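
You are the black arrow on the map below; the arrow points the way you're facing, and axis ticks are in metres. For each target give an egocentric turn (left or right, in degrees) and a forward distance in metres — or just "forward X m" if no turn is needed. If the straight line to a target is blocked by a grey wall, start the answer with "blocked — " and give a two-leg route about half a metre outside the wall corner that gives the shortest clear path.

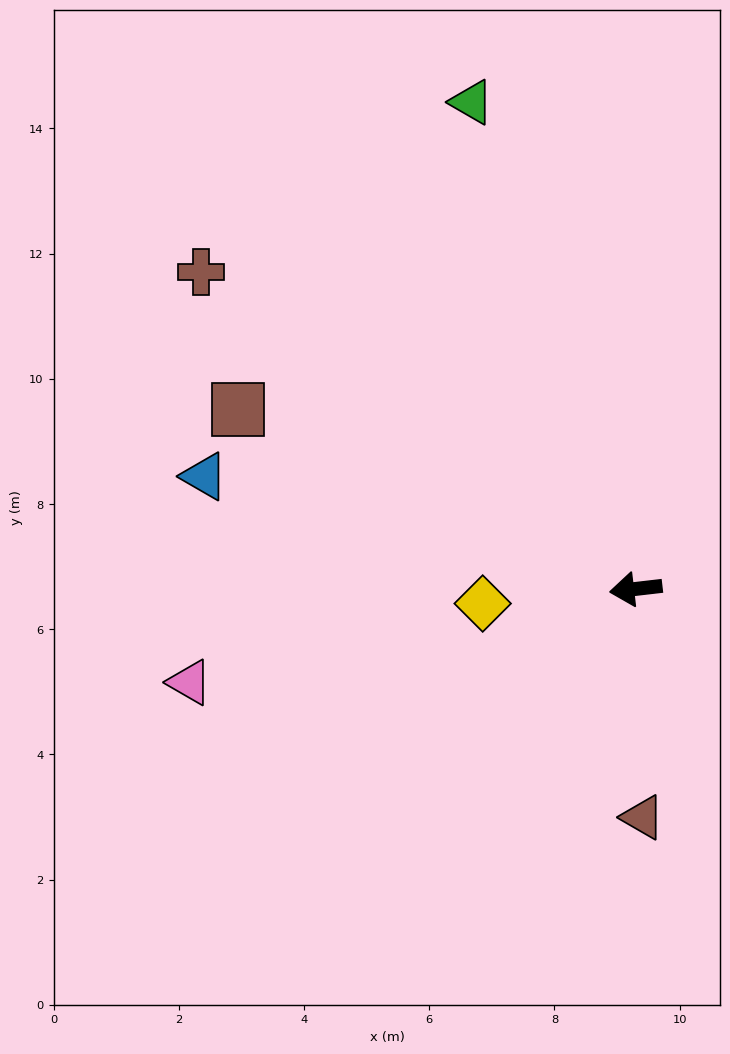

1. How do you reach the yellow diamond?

forward 2.5 m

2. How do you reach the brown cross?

turn right 43°, forward 8.6 m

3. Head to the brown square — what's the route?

turn right 31°, forward 7.0 m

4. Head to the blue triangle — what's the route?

turn right 21°, forward 7.1 m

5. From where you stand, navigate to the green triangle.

turn right 78°, forward 8.2 m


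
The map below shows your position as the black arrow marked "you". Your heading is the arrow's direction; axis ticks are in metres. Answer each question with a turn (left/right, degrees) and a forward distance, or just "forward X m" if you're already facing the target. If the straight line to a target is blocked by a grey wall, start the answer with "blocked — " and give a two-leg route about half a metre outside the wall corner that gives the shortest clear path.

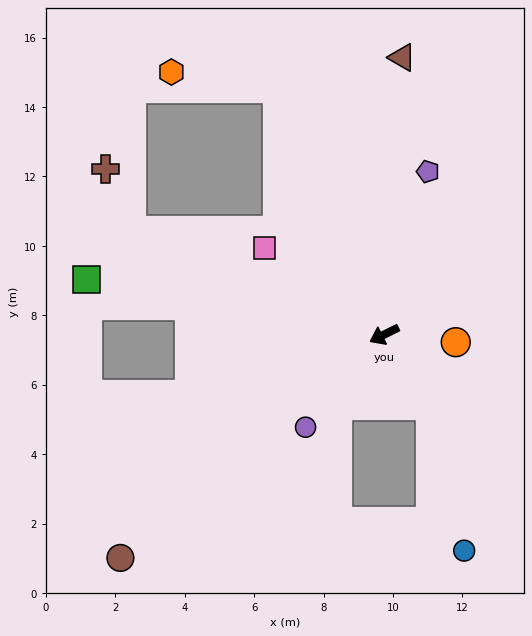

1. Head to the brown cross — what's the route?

blocked — turn right 49°, forward 7.9 m, then turn right 44°, forward 1.9 m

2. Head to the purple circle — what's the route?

turn left 23°, forward 3.5 m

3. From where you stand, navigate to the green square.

turn right 37°, forward 8.7 m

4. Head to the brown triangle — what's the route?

turn right 120°, forward 8.0 m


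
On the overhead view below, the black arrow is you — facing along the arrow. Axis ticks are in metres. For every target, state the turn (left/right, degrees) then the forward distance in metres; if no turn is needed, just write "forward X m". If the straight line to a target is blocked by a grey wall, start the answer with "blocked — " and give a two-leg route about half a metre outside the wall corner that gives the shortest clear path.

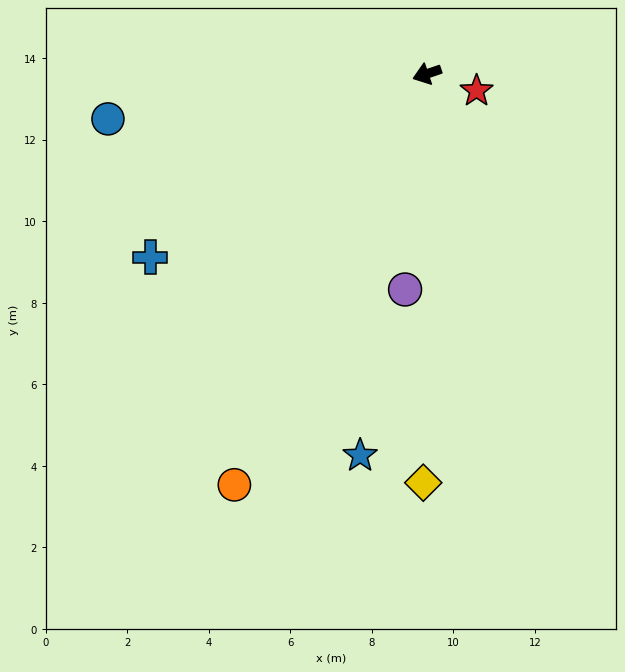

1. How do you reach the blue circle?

turn right 11°, forward 7.9 m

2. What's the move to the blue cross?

turn left 15°, forward 8.1 m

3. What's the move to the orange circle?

turn left 46°, forward 11.1 m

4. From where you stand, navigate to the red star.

turn left 142°, forward 1.3 m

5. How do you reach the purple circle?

turn left 65°, forward 5.3 m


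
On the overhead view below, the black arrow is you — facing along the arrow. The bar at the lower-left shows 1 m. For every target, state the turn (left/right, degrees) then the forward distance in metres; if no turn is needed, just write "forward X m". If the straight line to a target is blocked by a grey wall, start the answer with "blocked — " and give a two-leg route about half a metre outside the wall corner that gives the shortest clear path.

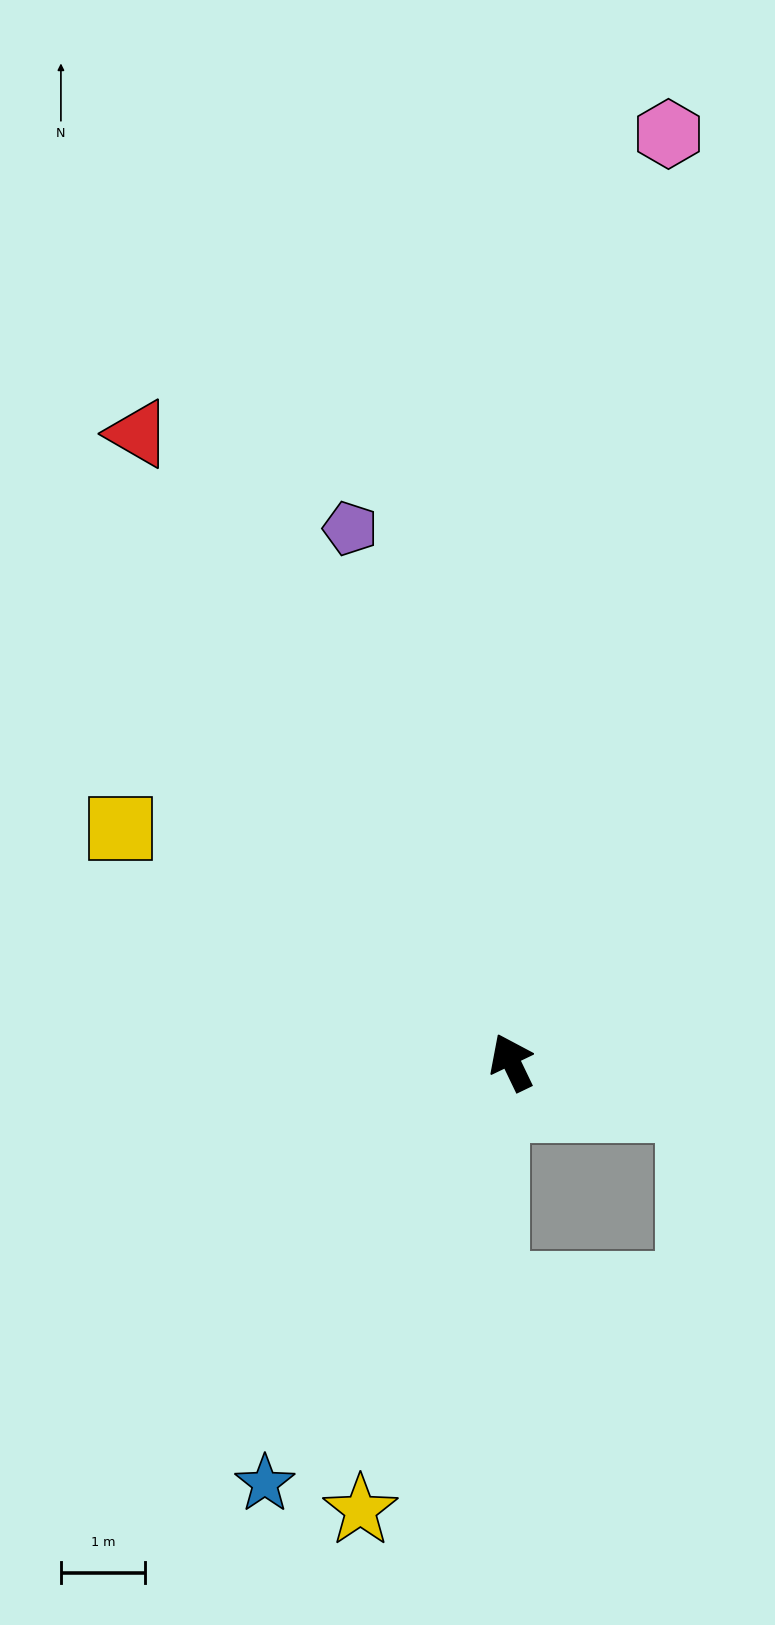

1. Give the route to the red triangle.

turn left 5°, forward 8.7 m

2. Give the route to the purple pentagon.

turn right 9°, forward 6.6 m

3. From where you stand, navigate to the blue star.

turn left 124°, forward 5.8 m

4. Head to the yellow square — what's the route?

turn left 33°, forward 5.4 m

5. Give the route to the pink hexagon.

turn right 35°, forward 11.1 m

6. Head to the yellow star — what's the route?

turn left 136°, forward 5.6 m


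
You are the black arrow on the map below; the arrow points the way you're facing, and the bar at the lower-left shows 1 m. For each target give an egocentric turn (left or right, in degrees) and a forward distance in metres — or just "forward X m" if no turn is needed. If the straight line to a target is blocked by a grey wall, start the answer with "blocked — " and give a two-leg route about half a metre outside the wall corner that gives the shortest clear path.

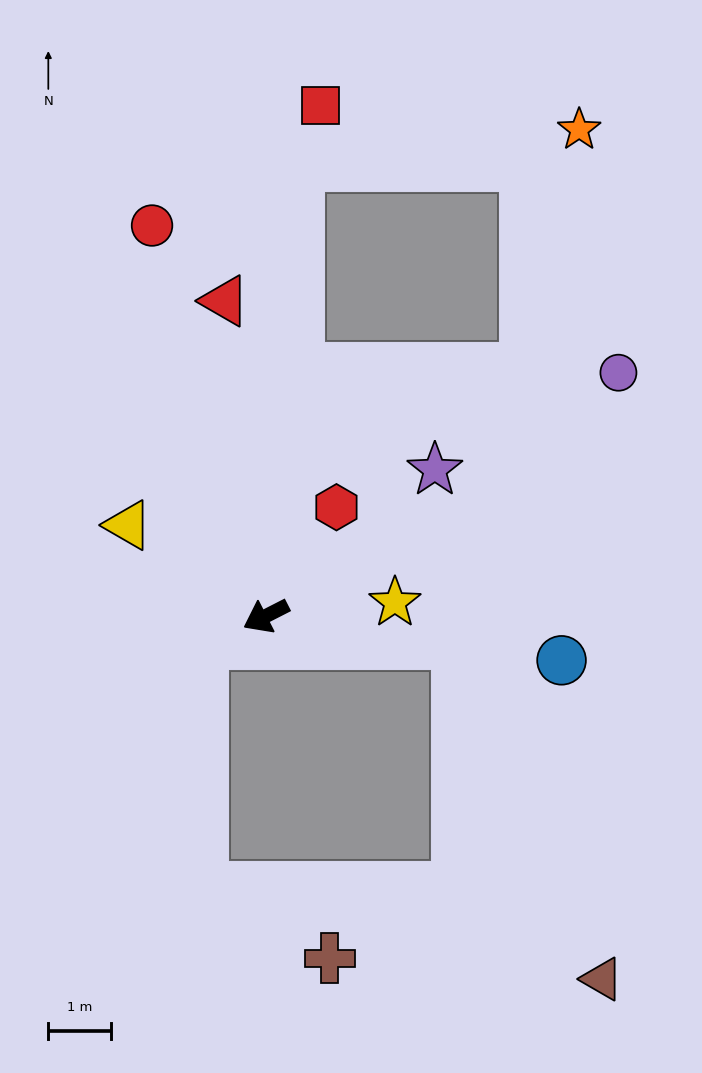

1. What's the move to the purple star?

turn right 166°, forward 3.5 m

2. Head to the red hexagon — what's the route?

turn right 150°, forward 2.1 m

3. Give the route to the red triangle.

turn right 110°, forward 5.0 m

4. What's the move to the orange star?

blocked — turn right 121°, forward 7.2 m, then turn right 79°, forward 4.5 m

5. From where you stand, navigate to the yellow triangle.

turn right 60°, forward 2.6 m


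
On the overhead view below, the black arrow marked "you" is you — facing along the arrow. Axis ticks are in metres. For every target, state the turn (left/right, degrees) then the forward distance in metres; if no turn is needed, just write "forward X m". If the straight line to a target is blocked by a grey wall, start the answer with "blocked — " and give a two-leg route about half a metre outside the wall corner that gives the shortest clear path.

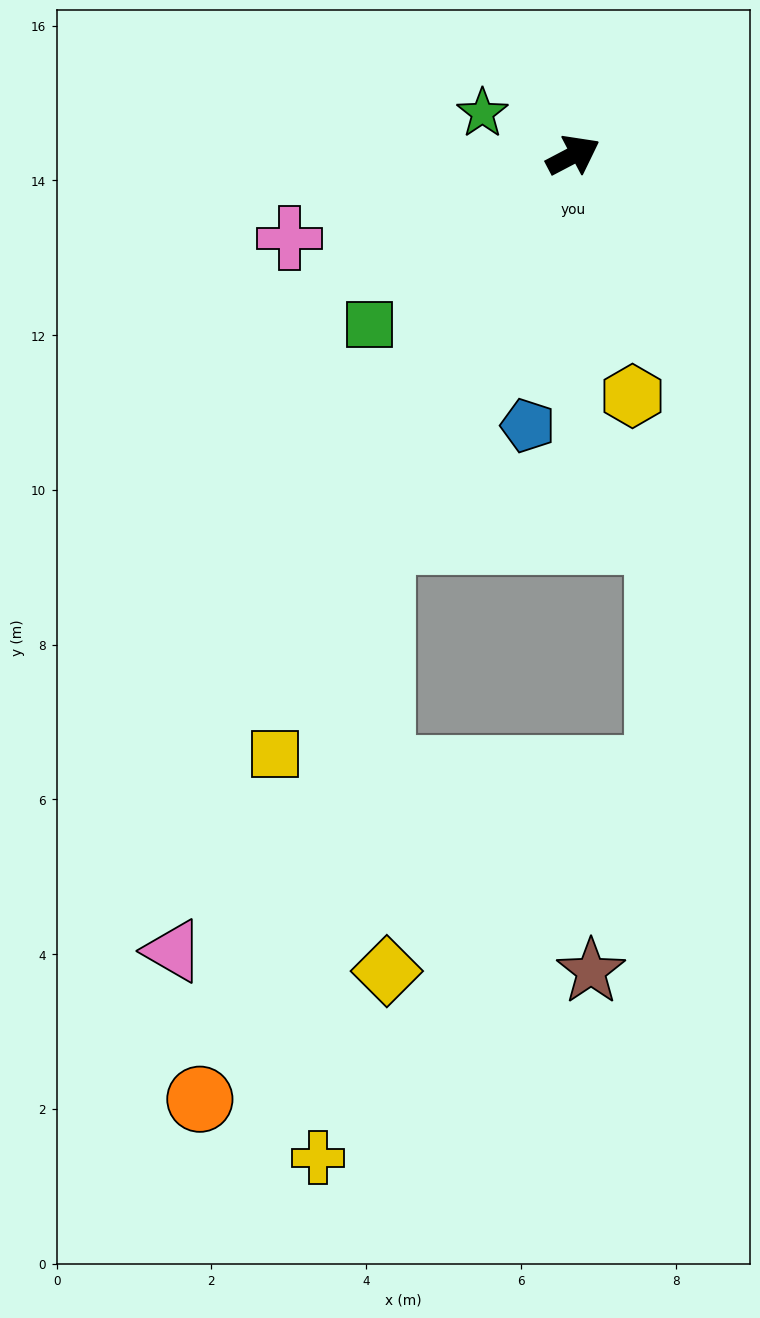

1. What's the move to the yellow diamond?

blocked — turn right 144°, forward 5.6 m, then turn left 27°, forward 5.6 m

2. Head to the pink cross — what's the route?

turn left 169°, forward 3.8 m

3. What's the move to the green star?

turn left 128°, forward 1.3 m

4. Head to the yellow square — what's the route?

turn right 144°, forward 8.7 m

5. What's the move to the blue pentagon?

turn right 127°, forward 3.5 m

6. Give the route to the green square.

turn right 168°, forward 3.4 m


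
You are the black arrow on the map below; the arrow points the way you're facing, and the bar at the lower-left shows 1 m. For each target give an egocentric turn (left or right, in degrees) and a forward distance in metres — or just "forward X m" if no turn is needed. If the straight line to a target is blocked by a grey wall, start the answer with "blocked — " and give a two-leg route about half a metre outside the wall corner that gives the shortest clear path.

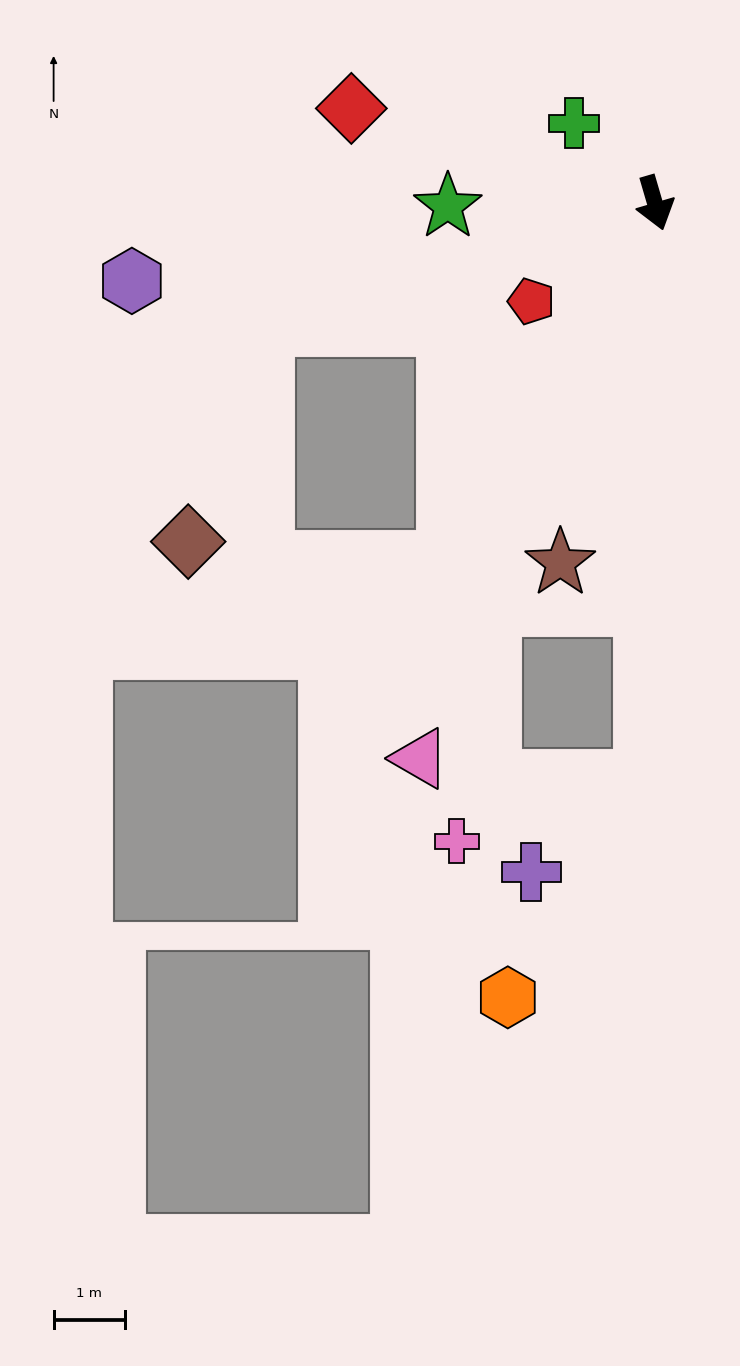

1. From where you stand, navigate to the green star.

turn right 105°, forward 2.9 m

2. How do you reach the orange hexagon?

blocked — turn right 17°, forward 8.1 m, then turn right 31°, forward 3.6 m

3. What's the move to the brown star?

turn right 31°, forward 5.2 m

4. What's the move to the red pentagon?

turn right 68°, forward 2.2 m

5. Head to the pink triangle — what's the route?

turn right 39°, forward 8.4 m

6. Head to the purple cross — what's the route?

blocked — turn right 17°, forward 8.1 m, then turn right 50°, forward 2.0 m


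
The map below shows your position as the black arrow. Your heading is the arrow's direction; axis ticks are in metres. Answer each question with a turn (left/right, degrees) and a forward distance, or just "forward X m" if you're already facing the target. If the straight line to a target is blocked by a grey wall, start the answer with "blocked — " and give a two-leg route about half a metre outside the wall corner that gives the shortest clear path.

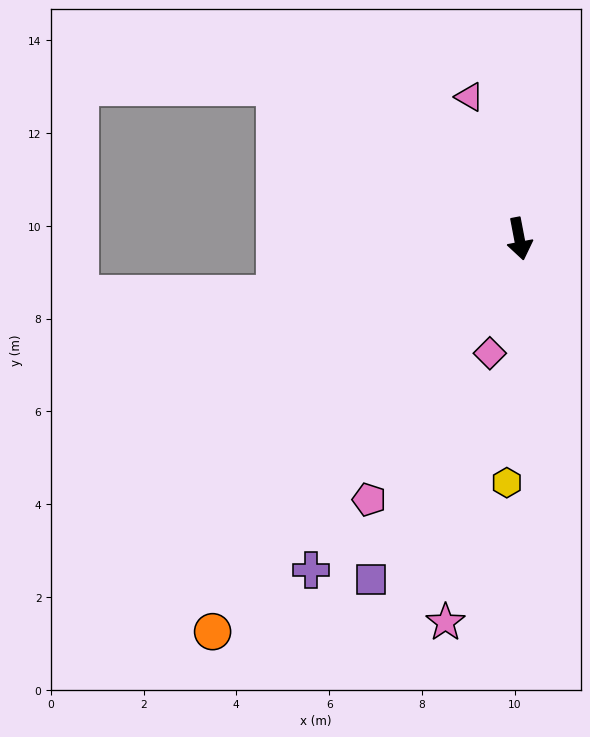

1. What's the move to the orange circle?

turn right 49°, forward 10.7 m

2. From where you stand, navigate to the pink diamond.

turn right 25°, forward 2.5 m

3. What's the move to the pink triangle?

turn right 171°, forward 3.2 m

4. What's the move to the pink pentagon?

turn right 41°, forward 6.5 m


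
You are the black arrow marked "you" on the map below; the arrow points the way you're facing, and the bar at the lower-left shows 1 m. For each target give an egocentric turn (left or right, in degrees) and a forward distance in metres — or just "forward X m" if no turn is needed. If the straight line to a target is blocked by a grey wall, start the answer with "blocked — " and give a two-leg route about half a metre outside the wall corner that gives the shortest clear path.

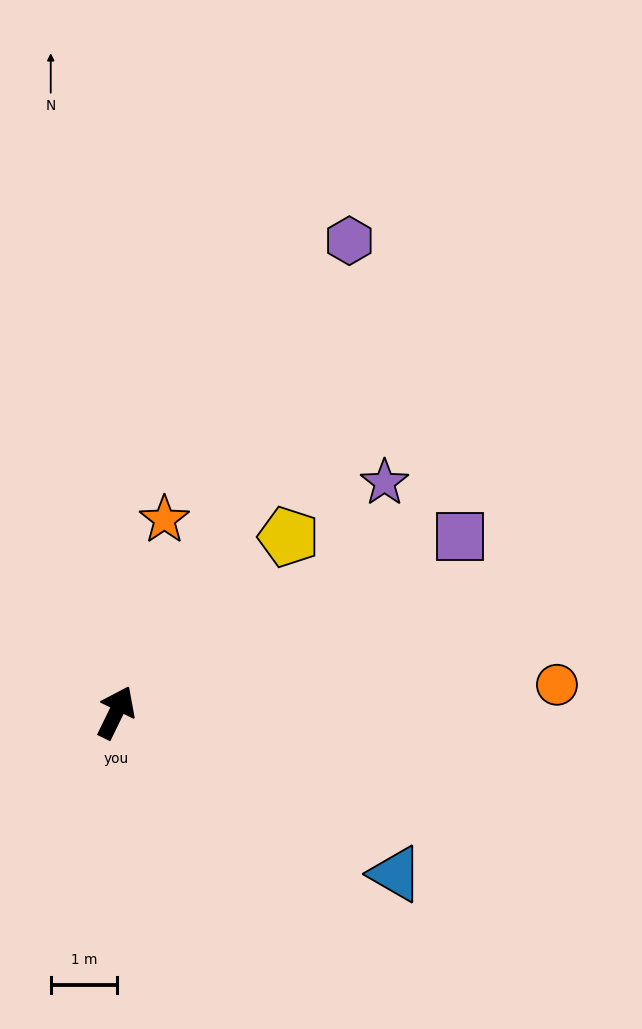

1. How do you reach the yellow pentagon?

turn right 19°, forward 3.7 m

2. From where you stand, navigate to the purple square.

turn right 37°, forward 5.8 m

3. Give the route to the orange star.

turn left 12°, forward 3.0 m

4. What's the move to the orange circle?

turn right 60°, forward 6.7 m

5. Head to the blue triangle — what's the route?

turn right 94°, forward 4.9 m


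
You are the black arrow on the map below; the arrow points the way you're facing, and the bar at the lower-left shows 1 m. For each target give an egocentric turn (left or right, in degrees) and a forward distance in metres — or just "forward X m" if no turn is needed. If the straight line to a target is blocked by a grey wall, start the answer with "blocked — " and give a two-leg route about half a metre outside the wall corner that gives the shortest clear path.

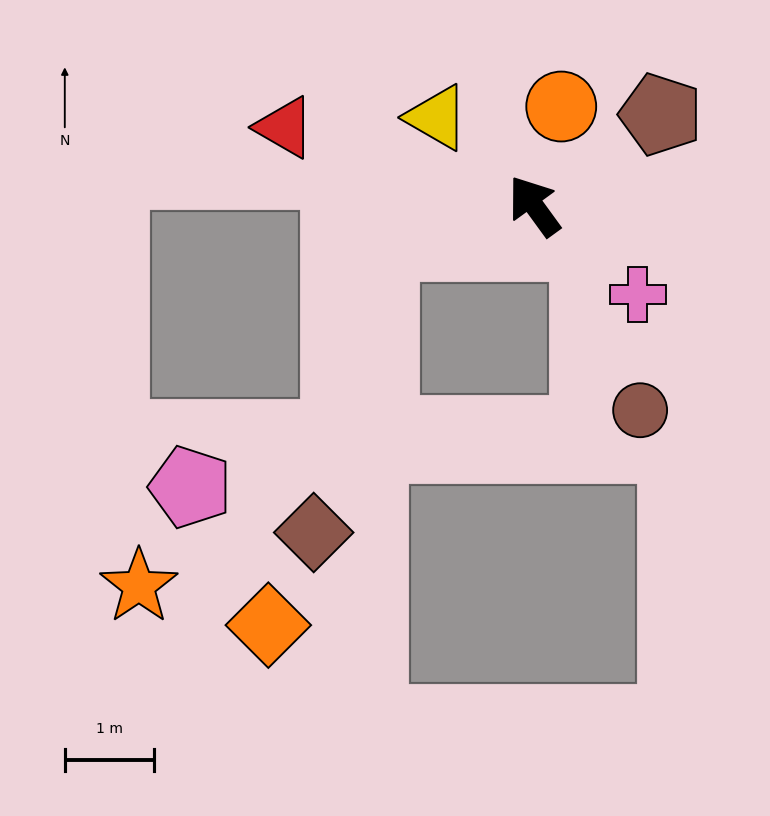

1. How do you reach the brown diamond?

blocked — turn left 68°, forward 1.8 m, then turn left 63°, forward 3.3 m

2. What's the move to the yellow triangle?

turn left 12°, forward 1.5 m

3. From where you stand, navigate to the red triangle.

turn left 37°, forward 2.9 m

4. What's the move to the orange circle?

turn right 51°, forward 1.2 m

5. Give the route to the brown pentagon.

turn right 90°, forward 1.7 m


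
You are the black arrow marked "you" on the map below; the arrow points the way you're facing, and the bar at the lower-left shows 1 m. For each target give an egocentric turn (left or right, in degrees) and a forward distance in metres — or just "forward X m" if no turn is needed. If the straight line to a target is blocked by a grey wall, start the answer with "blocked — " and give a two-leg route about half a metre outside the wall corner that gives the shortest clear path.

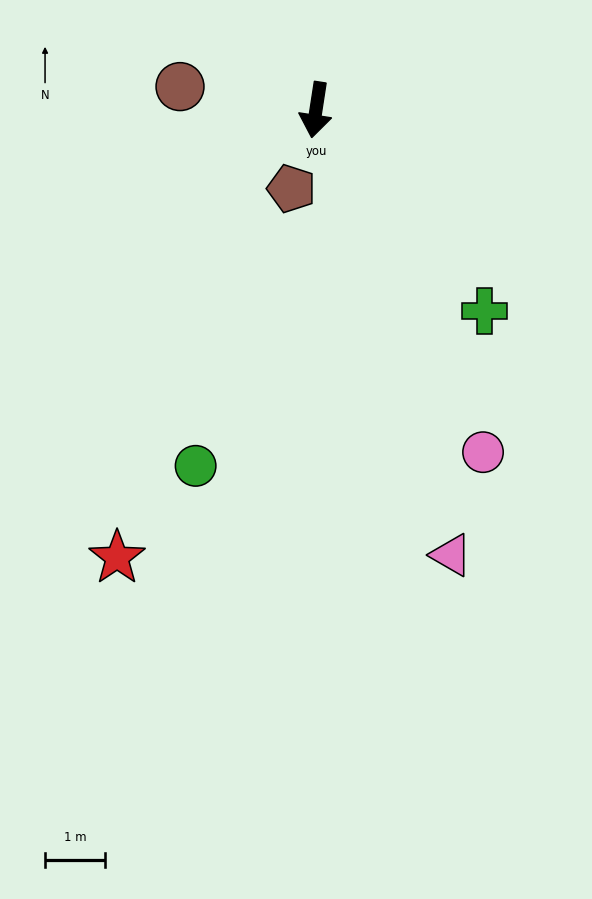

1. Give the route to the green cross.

turn left 49°, forward 4.4 m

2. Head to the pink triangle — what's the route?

turn left 26°, forward 7.8 m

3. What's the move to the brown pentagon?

turn right 9°, forward 1.4 m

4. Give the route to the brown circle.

turn right 91°, forward 2.3 m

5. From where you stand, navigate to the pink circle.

turn left 35°, forward 6.4 m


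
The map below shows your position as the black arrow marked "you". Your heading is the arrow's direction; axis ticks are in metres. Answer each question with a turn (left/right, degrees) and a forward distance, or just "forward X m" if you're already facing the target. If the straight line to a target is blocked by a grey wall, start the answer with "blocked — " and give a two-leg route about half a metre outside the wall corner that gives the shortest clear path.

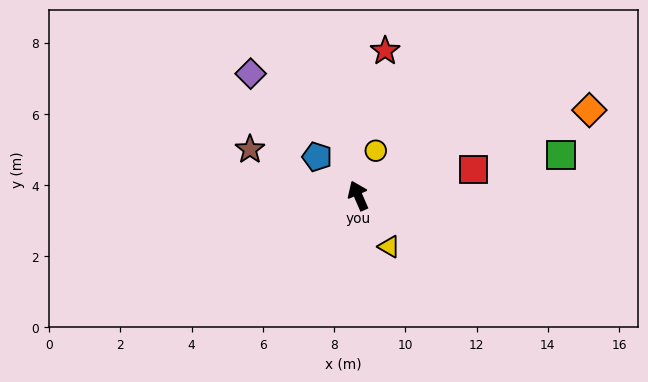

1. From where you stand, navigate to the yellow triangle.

turn right 172°, forward 1.7 m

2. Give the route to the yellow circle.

turn right 45°, forward 1.4 m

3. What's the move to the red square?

turn right 101°, forward 3.3 m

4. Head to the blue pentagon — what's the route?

turn left 23°, forward 1.6 m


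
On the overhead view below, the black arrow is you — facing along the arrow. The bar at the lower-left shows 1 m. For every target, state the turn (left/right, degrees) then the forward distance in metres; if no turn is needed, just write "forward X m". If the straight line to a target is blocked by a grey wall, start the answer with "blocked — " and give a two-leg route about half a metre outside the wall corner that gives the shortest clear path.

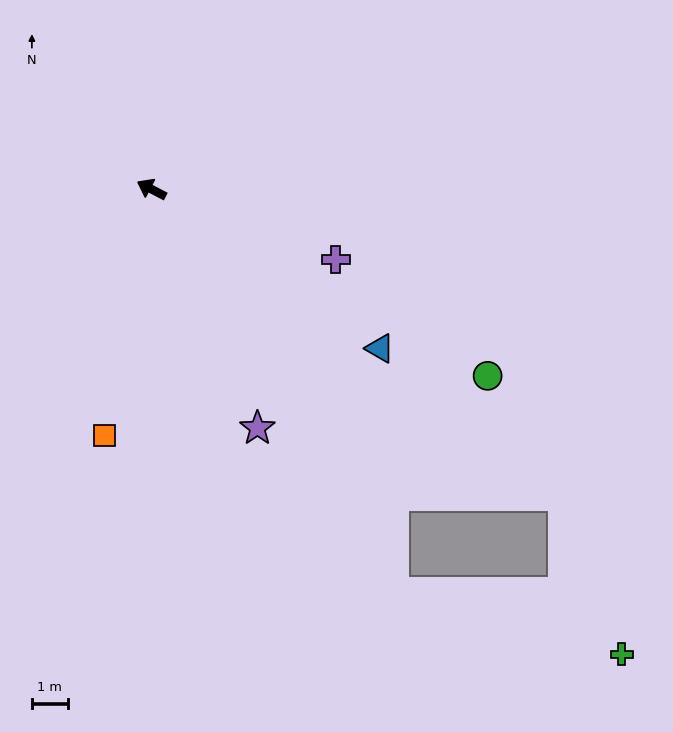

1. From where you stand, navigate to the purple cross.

turn right 173°, forward 5.5 m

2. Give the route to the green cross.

blocked — turn left 149°, forward 13.1 m, then turn left 43°, forward 6.6 m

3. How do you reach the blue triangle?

turn left 173°, forward 7.8 m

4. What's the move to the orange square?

turn left 107°, forward 7.0 m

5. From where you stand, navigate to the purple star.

turn left 141°, forward 7.3 m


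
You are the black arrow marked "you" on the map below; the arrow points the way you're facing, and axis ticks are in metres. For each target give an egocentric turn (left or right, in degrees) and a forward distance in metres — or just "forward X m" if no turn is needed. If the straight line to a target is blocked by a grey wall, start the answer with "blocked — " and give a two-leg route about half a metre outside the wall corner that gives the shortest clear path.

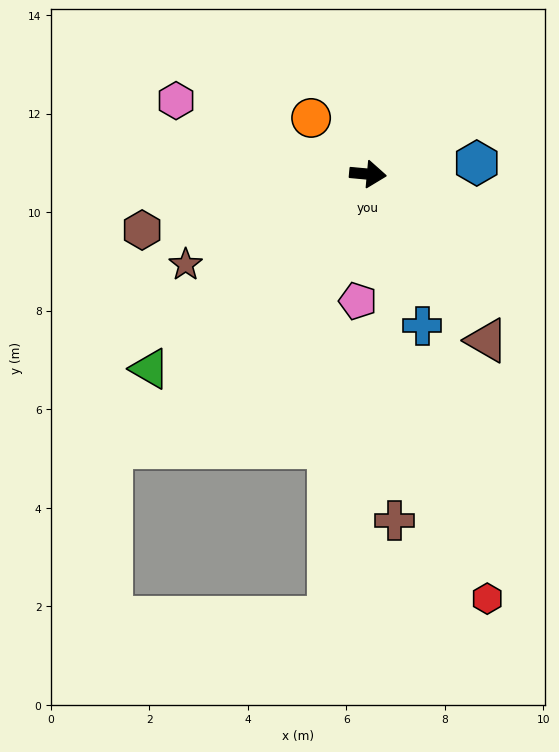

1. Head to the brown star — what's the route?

turn right 148°, forward 4.1 m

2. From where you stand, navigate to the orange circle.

turn left 141°, forward 1.6 m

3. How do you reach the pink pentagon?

turn right 89°, forward 2.6 m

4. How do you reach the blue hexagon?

turn left 11°, forward 2.2 m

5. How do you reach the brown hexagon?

turn right 161°, forward 4.7 m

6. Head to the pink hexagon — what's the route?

turn left 164°, forward 4.2 m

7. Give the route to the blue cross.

turn right 65°, forward 3.3 m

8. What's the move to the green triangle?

turn right 133°, forward 5.9 m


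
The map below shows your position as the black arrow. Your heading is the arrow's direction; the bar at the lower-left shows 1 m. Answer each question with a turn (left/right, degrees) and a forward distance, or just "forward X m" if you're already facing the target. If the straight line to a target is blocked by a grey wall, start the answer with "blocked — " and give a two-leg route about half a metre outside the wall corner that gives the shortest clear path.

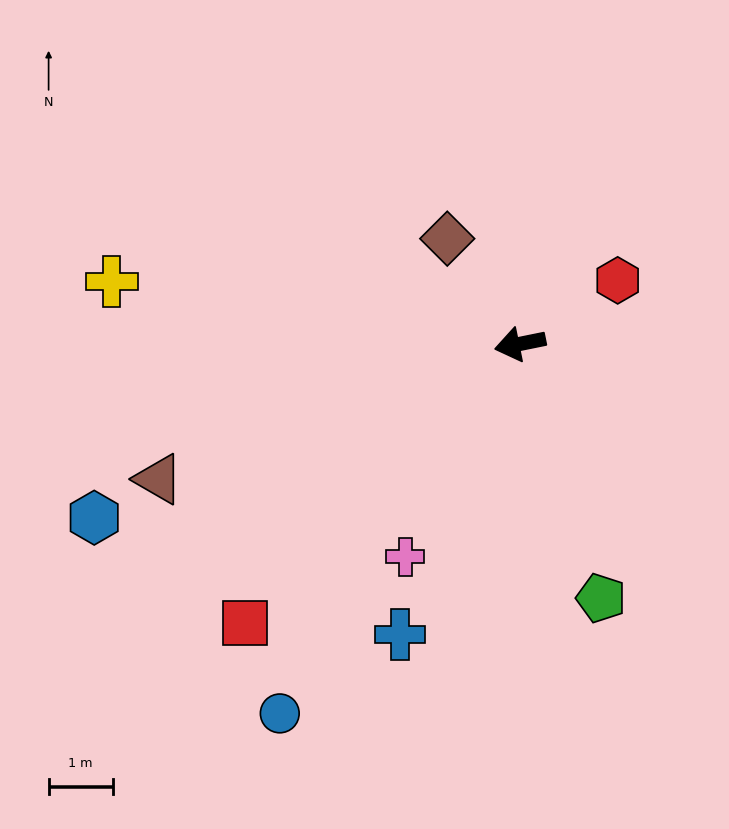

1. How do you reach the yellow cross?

turn right 20°, forward 6.4 m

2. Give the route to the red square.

turn left 34°, forward 6.1 m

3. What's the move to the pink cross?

turn left 50°, forward 3.8 m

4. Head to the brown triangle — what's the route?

turn left 9°, forward 6.0 m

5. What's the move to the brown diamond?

turn right 67°, forward 2.0 m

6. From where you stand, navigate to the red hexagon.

turn right 158°, forward 1.8 m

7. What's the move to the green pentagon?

turn left 96°, forward 4.2 m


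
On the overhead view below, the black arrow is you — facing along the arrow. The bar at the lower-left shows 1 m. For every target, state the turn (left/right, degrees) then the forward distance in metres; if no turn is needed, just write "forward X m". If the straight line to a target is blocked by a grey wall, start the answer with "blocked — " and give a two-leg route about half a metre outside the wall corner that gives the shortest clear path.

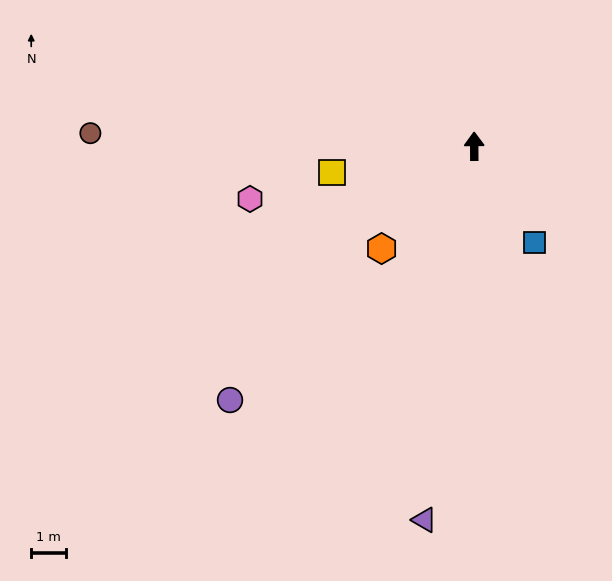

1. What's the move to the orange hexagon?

turn left 137°, forward 4.0 m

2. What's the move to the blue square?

turn right 148°, forward 3.3 m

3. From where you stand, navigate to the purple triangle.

turn left 172°, forward 10.8 m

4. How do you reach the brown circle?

turn left 88°, forward 11.0 m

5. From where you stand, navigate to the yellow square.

turn left 100°, forward 4.1 m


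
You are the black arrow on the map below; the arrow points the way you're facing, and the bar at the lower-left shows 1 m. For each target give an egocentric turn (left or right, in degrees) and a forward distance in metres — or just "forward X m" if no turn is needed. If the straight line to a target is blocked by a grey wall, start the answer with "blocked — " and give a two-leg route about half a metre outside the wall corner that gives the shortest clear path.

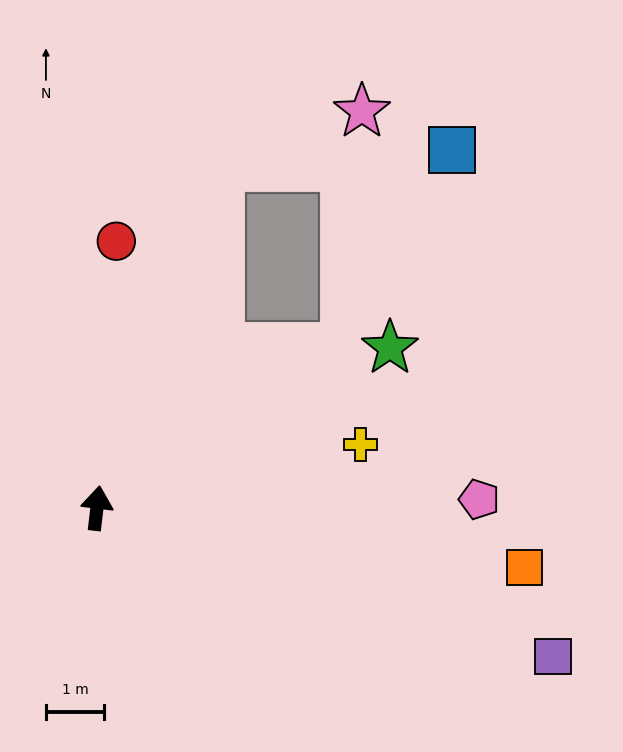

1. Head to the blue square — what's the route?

blocked — turn right 50°, forward 5.1 m, then turn left 28°, forward 3.9 m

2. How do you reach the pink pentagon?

turn right 82°, forward 6.6 m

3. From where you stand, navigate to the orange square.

turn right 91°, forward 7.4 m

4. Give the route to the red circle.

turn left 3°, forward 4.6 m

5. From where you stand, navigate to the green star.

turn right 55°, forward 5.8 m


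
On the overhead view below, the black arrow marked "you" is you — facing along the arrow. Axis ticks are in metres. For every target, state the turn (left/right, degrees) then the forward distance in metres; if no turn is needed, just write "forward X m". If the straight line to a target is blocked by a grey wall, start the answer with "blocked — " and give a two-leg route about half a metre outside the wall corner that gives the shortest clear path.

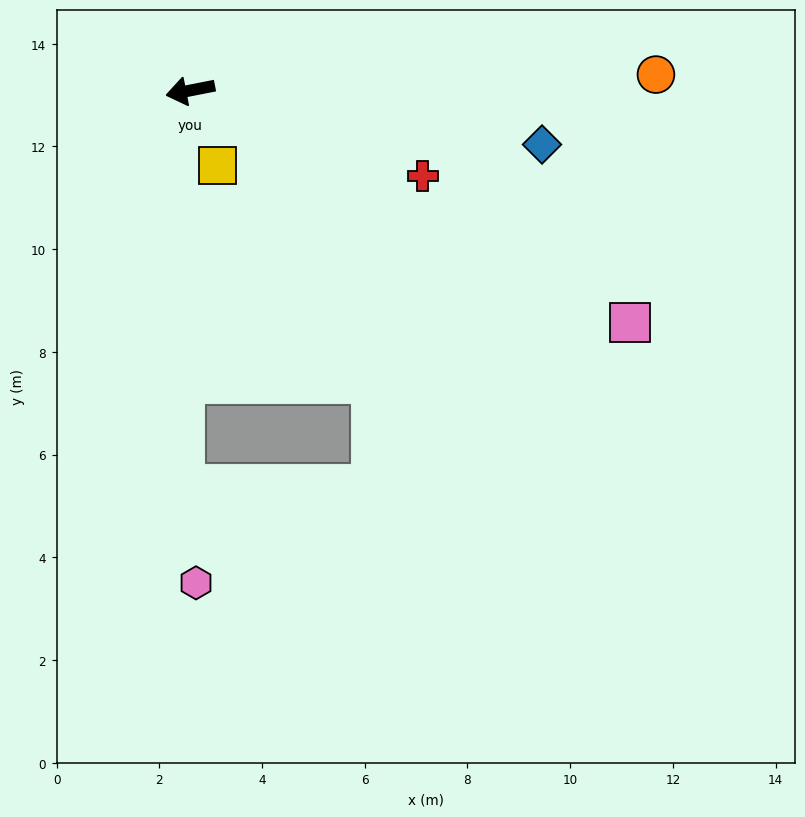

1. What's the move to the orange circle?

turn left 171°, forward 9.1 m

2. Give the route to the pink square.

turn left 141°, forward 9.7 m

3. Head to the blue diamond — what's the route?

turn left 160°, forward 6.9 m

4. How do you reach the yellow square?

turn left 99°, forward 1.6 m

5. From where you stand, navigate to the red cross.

turn left 149°, forward 4.8 m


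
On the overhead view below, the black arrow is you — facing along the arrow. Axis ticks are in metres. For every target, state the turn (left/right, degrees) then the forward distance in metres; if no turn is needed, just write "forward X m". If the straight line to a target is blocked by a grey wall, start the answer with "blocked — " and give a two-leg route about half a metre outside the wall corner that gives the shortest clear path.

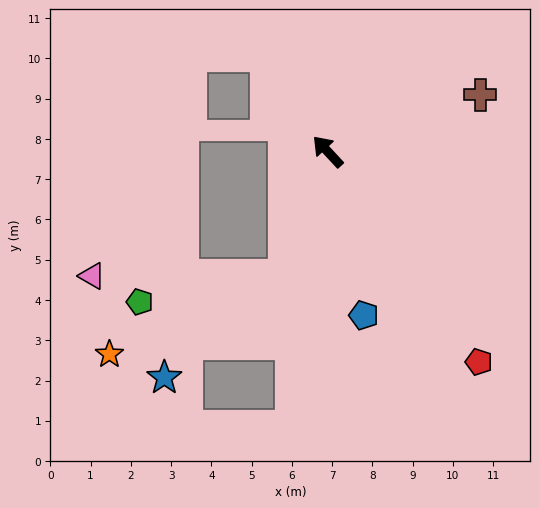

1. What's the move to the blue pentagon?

turn left 150°, forward 4.2 m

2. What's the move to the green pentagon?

blocked — turn left 118°, forward 3.3 m, then turn right 61°, forward 3.7 m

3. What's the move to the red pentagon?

turn left 173°, forward 6.4 m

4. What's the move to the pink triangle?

blocked — turn left 118°, forward 3.3 m, then turn right 71°, forward 4.8 m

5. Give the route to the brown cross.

turn right 113°, forward 4.0 m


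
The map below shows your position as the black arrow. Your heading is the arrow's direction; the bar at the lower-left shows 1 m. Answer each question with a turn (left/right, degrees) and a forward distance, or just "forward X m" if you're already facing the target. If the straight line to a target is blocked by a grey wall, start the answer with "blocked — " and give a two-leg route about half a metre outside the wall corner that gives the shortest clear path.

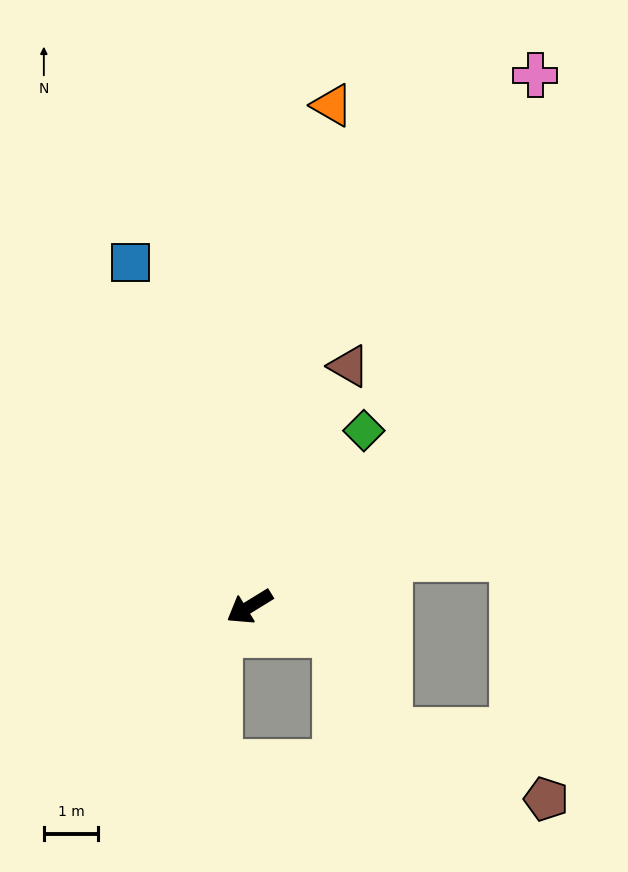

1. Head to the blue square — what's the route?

turn right 103°, forward 6.7 m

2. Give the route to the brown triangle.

turn right 144°, forward 4.8 m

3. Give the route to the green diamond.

turn right 155°, forward 3.8 m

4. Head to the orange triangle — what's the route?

turn right 131°, forward 9.3 m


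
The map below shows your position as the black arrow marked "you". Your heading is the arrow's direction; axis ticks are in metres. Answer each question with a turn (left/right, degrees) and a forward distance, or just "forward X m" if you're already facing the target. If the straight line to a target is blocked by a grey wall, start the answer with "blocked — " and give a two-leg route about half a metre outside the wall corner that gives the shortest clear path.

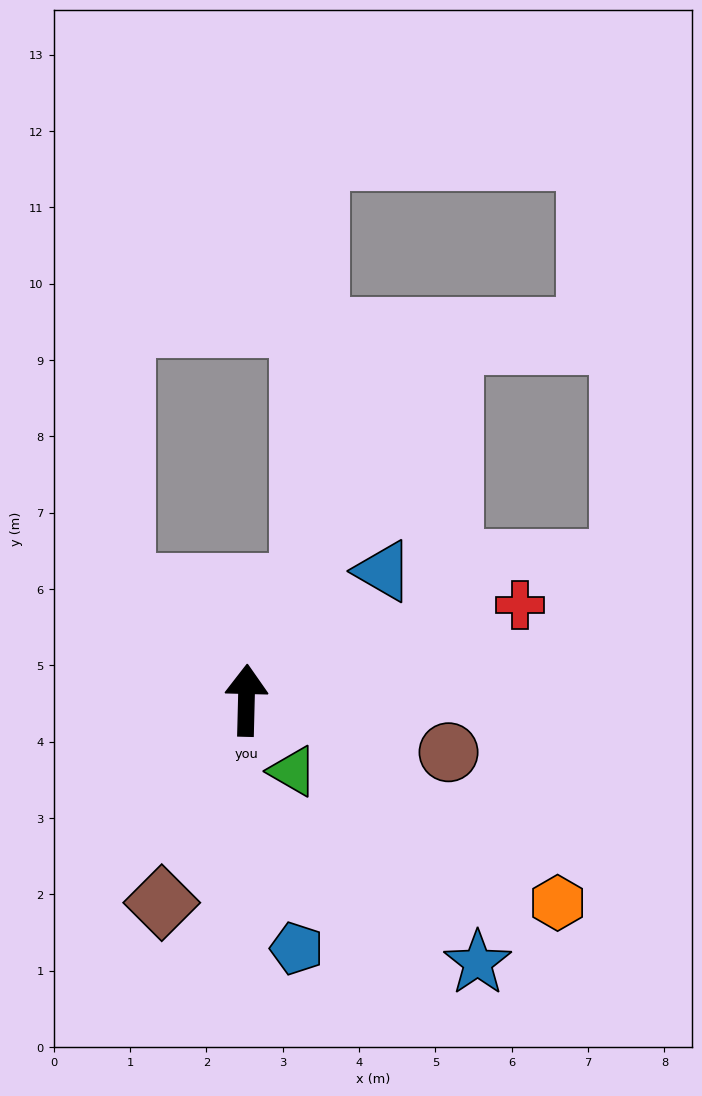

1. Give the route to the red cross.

turn right 69°, forward 3.8 m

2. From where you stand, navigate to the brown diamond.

turn left 159°, forward 2.9 m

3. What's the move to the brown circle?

turn right 103°, forward 2.7 m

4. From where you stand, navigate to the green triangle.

turn right 145°, forward 1.1 m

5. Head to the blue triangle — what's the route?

turn right 45°, forward 2.5 m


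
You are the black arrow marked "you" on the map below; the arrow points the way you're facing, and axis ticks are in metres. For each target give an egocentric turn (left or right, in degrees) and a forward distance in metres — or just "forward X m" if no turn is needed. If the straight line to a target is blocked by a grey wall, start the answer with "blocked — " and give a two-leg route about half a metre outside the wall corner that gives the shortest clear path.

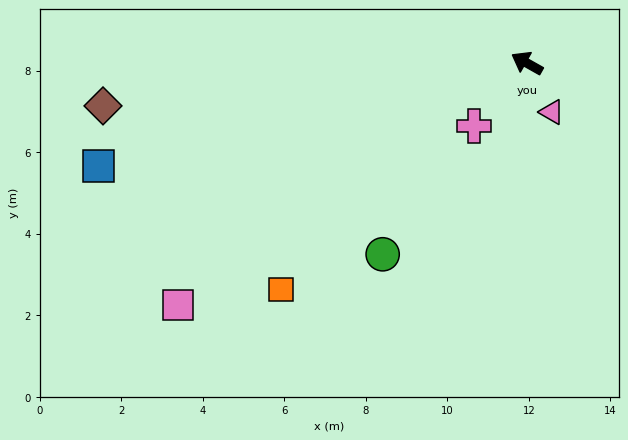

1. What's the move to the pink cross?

turn left 79°, forward 2.0 m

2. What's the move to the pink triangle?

turn left 146°, forward 1.3 m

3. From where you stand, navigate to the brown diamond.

turn left 35°, forward 10.4 m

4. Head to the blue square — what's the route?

turn left 43°, forward 10.8 m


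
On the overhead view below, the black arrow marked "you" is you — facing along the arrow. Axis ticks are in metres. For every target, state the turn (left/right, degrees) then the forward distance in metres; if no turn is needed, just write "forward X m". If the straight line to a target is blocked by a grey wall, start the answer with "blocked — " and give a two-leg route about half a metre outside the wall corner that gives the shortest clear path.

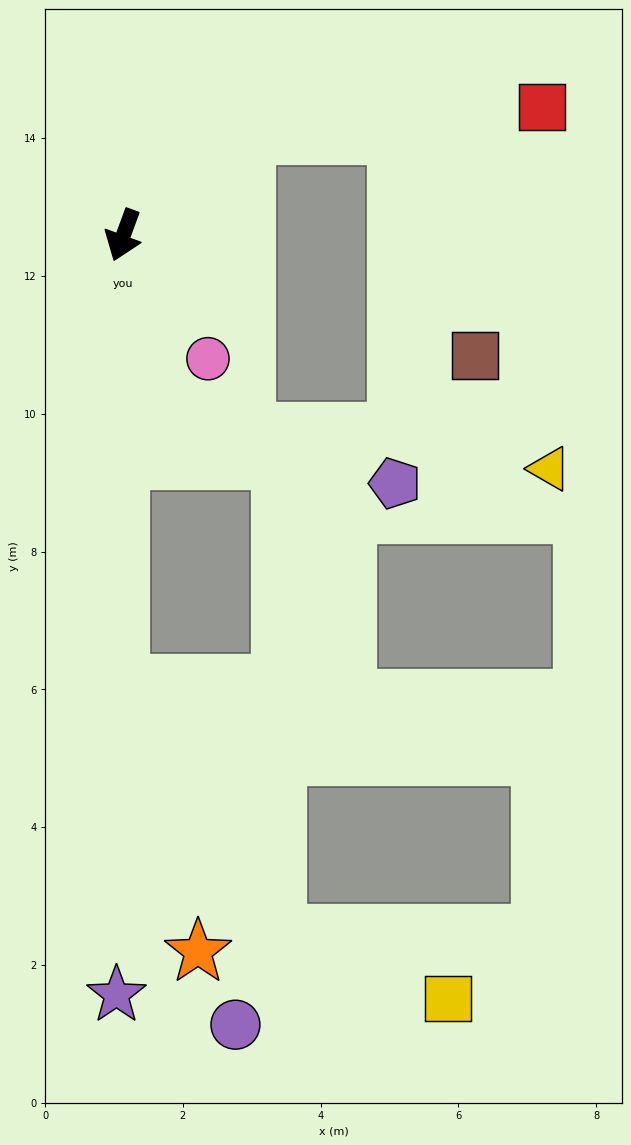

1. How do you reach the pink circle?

turn left 55°, forward 2.2 m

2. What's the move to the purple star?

turn left 20°, forward 11.0 m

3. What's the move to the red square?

blocked — turn left 149°, forward 2.3 m, then turn right 33°, forward 4.3 m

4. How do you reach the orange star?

blocked — turn left 20°, forward 6.5 m, then turn left 17°, forward 4.0 m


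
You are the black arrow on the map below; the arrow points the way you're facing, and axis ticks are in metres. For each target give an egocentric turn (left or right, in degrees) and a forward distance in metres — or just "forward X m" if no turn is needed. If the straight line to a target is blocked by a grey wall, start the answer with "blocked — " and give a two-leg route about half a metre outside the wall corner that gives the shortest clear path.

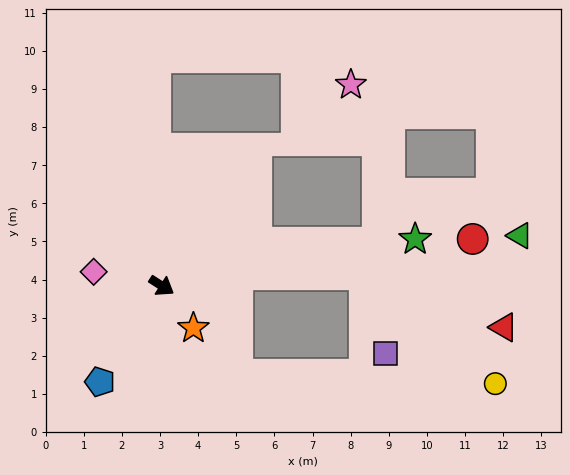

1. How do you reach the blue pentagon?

turn right 90°, forward 3.0 m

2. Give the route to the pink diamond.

turn right 159°, forward 1.8 m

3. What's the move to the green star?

turn left 43°, forward 6.8 m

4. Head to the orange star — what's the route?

turn right 21°, forward 1.4 m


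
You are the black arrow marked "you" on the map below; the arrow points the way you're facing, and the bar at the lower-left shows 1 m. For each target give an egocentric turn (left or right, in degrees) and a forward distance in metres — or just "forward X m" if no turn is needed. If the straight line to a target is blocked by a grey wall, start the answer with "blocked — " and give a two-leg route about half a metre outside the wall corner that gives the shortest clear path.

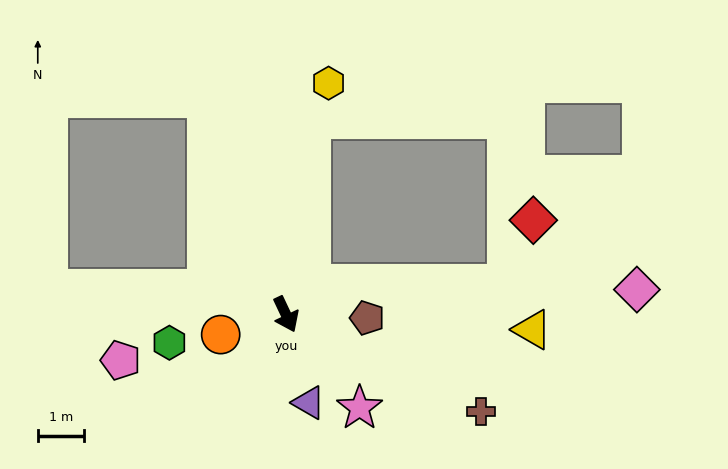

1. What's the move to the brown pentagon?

turn left 62°, forward 1.8 m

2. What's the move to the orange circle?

turn right 98°, forward 1.5 m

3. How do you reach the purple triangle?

turn right 11°, forward 2.0 m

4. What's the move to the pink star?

turn left 13°, forward 2.6 m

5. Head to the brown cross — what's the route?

turn left 38°, forward 4.7 m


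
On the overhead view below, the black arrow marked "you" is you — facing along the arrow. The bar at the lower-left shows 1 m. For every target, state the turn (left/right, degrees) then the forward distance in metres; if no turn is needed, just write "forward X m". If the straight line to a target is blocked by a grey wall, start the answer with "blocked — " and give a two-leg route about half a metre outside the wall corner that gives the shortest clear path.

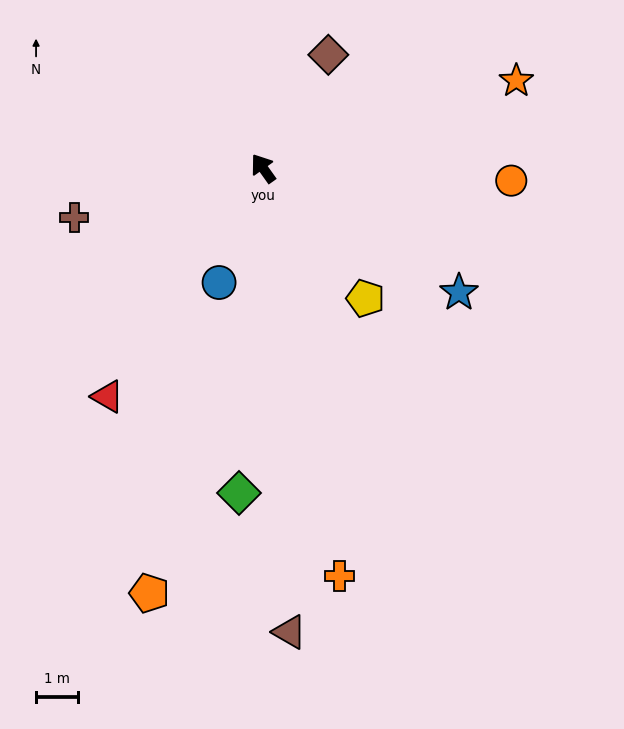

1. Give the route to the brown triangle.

turn left 148°, forward 11.0 m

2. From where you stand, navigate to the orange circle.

turn right 128°, forward 5.9 m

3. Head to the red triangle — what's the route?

turn left 110°, forward 6.6 m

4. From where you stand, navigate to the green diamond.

turn left 140°, forward 7.7 m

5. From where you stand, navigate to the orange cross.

turn left 155°, forward 9.9 m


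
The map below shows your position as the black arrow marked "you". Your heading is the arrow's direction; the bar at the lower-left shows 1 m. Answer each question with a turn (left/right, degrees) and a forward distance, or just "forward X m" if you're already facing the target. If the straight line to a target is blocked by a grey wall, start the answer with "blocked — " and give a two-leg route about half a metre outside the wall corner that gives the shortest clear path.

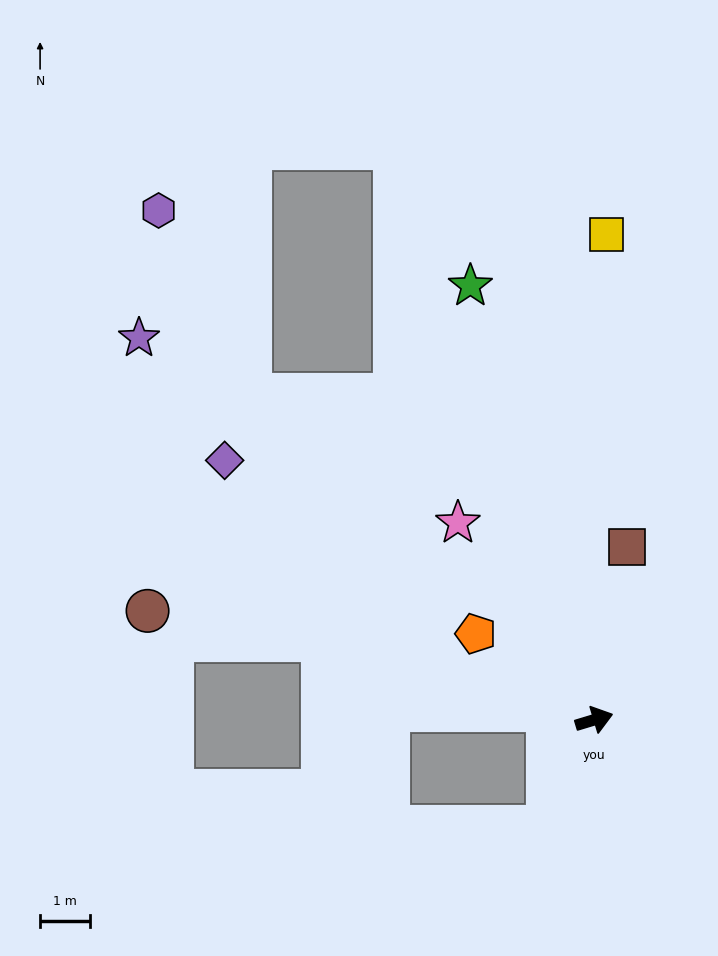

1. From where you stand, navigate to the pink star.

turn left 108°, forward 4.8 m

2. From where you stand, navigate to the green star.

turn left 89°, forward 9.0 m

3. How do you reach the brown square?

turn left 63°, forward 3.5 m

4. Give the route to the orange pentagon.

turn left 127°, forward 2.9 m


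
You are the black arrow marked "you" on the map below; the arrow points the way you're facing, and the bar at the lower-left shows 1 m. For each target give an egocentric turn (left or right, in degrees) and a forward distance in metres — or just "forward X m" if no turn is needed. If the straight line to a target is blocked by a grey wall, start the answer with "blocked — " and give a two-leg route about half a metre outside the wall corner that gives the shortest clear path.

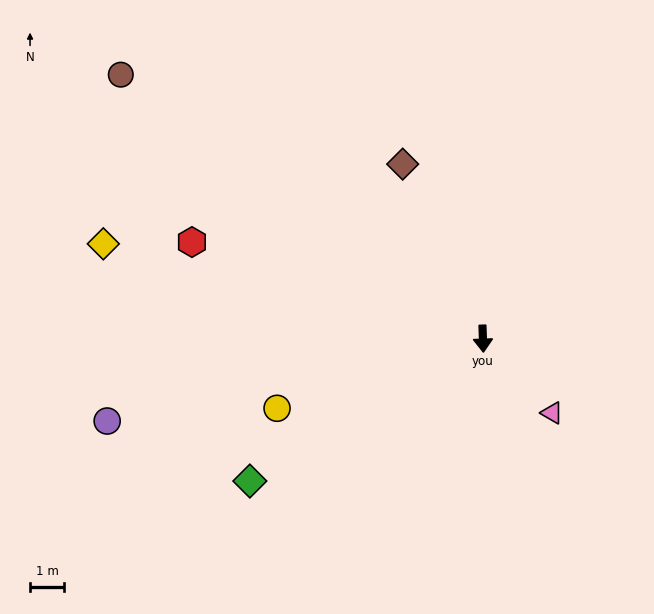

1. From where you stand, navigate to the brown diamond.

turn right 157°, forward 5.6 m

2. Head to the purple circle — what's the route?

turn right 80°, forward 11.2 m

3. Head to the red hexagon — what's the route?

turn right 110°, forward 8.9 m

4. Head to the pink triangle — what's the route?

turn left 41°, forward 3.0 m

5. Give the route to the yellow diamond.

turn right 106°, forward 11.4 m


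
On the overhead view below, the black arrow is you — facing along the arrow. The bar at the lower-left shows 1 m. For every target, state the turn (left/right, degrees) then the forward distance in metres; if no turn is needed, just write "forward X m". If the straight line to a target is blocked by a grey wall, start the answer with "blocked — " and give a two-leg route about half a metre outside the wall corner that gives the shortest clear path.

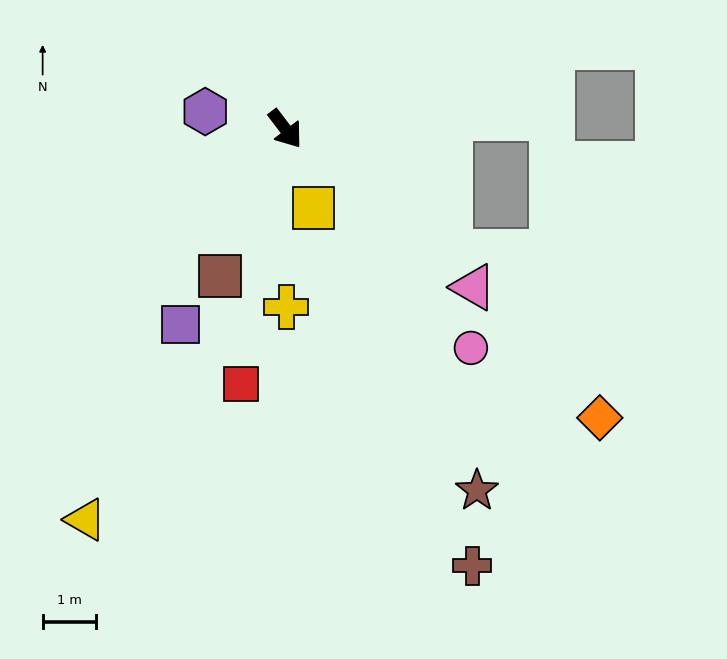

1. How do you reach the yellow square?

turn right 18°, forward 1.6 m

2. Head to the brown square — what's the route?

turn right 61°, forward 3.0 m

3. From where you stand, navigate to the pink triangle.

turn left 13°, forward 4.6 m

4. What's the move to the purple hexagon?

turn right 140°, forward 1.5 m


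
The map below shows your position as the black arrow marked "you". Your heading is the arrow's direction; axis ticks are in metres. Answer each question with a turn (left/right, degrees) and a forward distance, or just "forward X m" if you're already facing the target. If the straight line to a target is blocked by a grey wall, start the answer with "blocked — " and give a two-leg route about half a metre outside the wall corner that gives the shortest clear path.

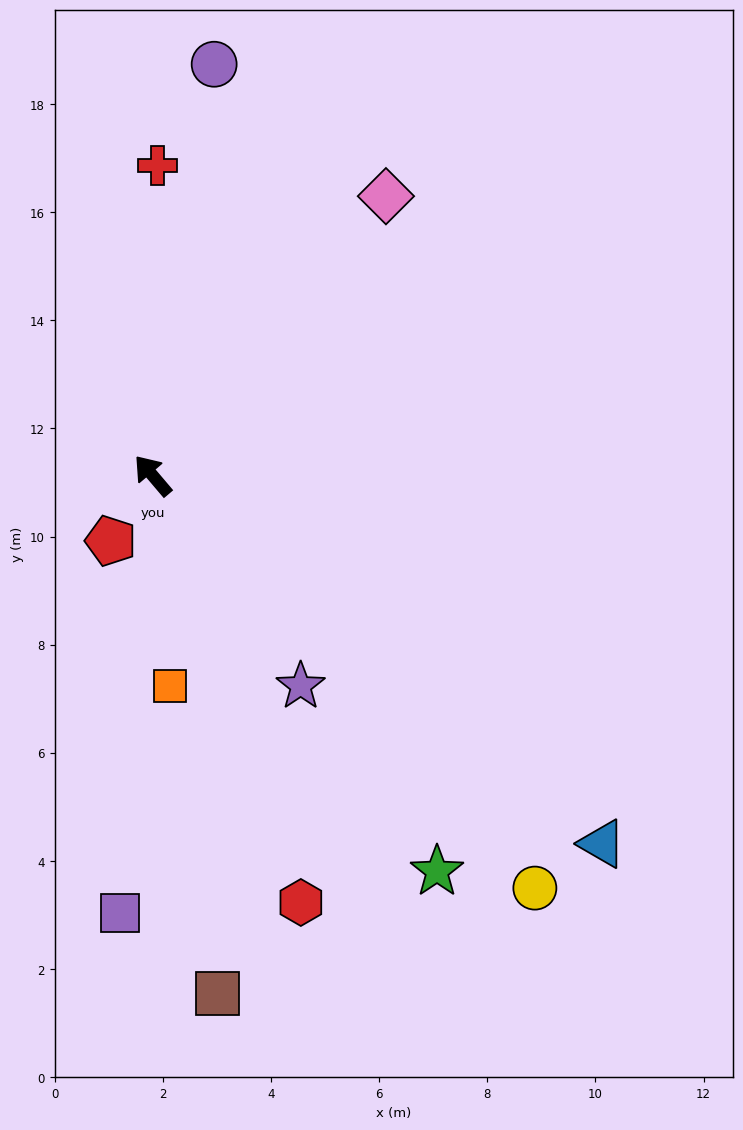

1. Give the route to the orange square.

turn left 144°, forward 3.9 m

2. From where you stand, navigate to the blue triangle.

turn right 170°, forward 10.7 m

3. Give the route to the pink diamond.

turn right 80°, forward 6.7 m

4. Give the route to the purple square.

turn left 135°, forward 8.1 m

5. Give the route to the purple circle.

turn right 49°, forward 7.7 m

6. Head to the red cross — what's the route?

turn right 41°, forward 5.7 m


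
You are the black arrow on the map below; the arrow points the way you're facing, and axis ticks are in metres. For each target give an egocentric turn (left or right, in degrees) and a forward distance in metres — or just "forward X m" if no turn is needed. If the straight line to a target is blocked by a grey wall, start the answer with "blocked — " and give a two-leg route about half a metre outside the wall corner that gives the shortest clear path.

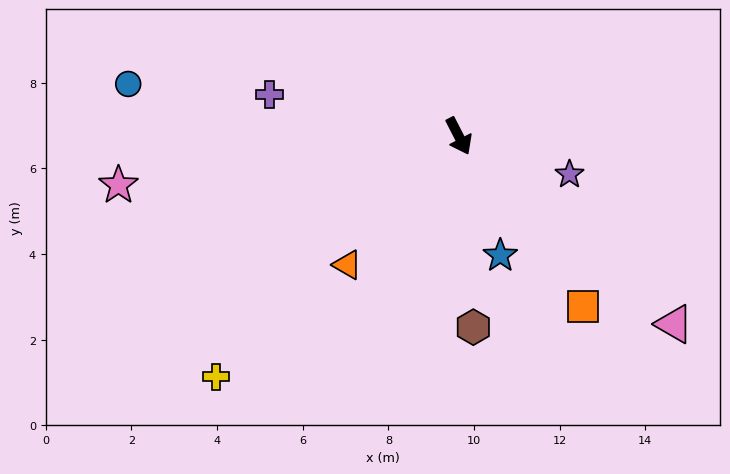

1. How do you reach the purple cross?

turn right 130°, forward 4.5 m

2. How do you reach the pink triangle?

turn left 22°, forward 6.7 m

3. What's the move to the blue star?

turn right 8°, forward 3.0 m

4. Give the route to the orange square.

turn left 9°, forward 4.9 m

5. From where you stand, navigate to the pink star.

turn right 109°, forward 8.0 m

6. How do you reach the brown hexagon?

turn right 23°, forward 4.5 m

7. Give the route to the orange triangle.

turn right 68°, forward 4.0 m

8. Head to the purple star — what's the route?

turn left 44°, forward 2.7 m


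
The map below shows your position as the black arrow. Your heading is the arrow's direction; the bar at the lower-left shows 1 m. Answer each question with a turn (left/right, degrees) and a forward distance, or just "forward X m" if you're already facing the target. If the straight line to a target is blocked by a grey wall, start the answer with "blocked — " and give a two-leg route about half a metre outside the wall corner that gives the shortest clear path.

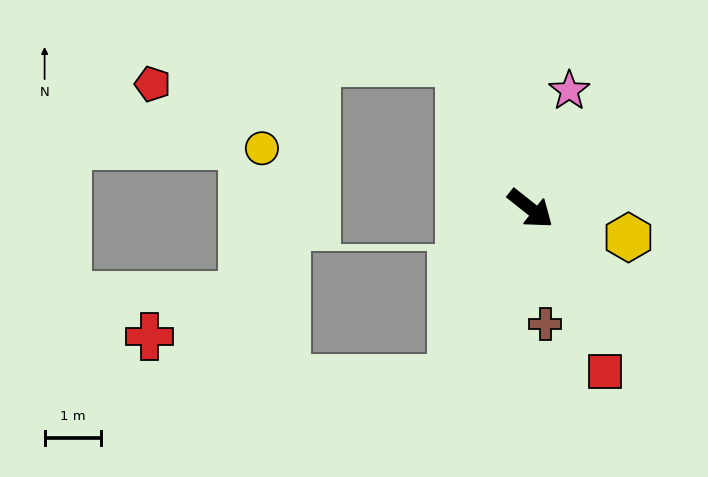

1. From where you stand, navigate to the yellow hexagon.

turn left 22°, forward 1.8 m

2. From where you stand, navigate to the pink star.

turn left 110°, forward 2.2 m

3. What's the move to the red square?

turn right 27°, forward 3.2 m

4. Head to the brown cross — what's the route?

turn right 44°, forward 2.1 m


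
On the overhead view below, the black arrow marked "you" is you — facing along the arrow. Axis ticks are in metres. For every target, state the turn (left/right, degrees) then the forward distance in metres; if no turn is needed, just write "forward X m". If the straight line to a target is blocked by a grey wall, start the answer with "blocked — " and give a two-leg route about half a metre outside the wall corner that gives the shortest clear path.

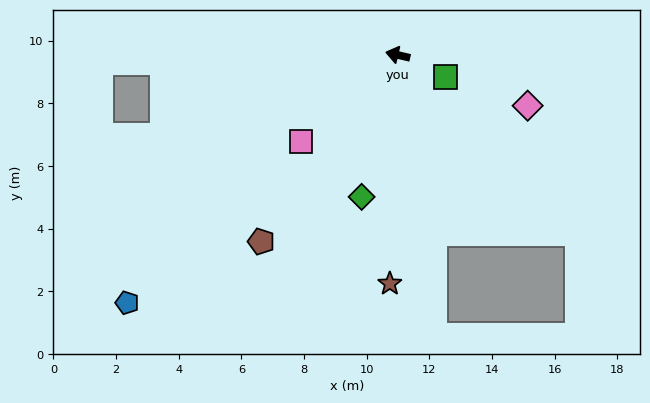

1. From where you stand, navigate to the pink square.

turn left 55°, forward 4.1 m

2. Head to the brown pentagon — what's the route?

turn left 67°, forward 7.4 m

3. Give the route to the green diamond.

turn left 89°, forward 4.7 m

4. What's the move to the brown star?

turn left 101°, forward 7.3 m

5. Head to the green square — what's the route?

turn left 168°, forward 1.7 m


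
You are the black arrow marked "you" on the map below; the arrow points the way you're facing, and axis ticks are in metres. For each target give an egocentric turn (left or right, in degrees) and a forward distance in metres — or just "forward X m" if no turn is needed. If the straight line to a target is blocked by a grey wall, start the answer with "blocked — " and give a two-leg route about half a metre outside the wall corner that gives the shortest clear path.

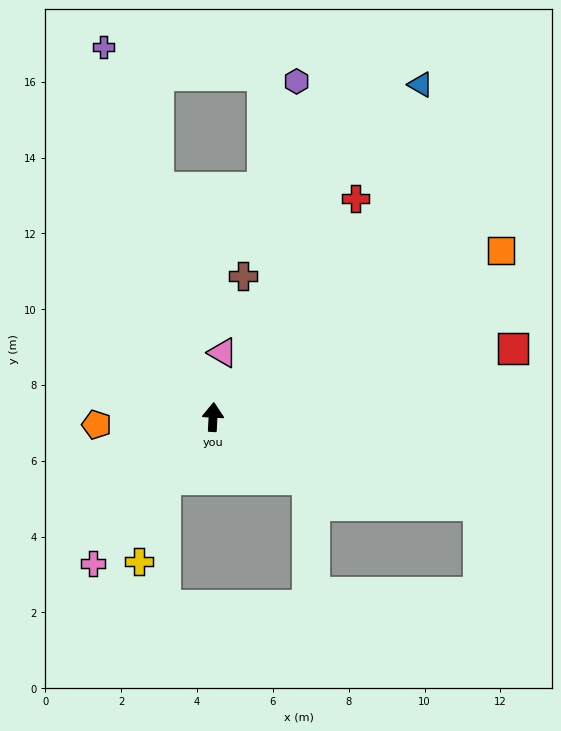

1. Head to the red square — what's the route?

turn right 74°, forward 8.1 m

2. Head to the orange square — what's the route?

turn right 57°, forward 8.8 m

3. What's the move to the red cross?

turn right 30°, forward 6.9 m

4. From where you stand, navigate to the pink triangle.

turn right 6°, forward 1.7 m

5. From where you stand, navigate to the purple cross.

turn left 20°, forward 10.2 m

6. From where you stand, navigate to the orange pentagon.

turn left 97°, forward 3.1 m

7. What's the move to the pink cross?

turn left 144°, forward 5.0 m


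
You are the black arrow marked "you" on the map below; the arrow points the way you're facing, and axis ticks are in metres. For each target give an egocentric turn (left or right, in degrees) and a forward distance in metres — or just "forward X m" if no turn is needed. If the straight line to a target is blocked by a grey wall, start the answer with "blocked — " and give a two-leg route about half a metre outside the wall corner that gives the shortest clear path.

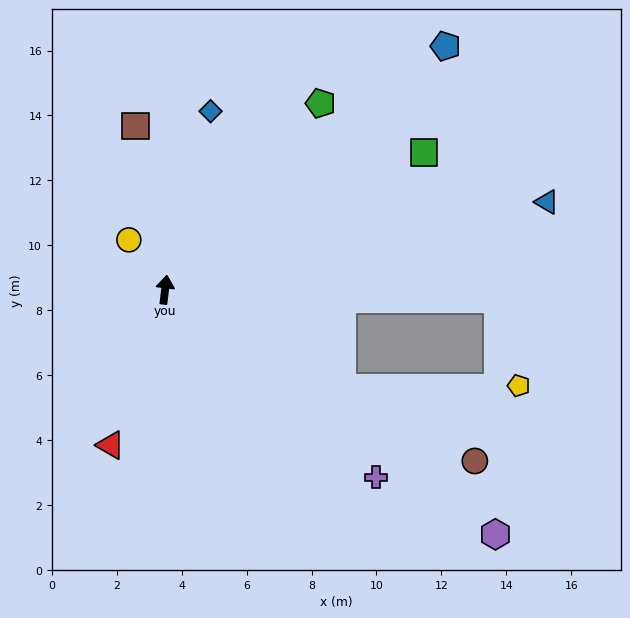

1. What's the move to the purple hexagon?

turn right 119°, forward 12.7 m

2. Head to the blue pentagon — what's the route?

turn right 42°, forward 11.4 m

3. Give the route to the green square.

turn right 55°, forward 9.0 m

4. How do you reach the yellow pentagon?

blocked — turn right 85°, forward 10.2 m, then turn right 74°, forward 2.7 m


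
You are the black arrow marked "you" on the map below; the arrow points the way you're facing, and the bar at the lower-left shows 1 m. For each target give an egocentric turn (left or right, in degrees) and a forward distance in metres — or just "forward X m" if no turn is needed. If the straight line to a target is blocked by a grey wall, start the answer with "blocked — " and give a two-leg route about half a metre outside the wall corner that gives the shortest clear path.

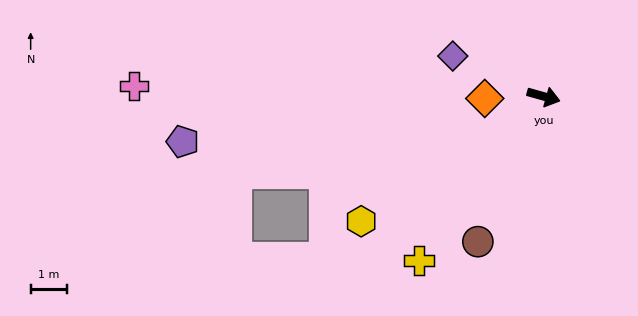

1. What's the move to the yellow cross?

turn right 111°, forward 5.7 m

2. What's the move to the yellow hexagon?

turn right 130°, forward 6.1 m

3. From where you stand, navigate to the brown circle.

turn right 99°, forward 4.4 m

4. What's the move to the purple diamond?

turn left 172°, forward 2.7 m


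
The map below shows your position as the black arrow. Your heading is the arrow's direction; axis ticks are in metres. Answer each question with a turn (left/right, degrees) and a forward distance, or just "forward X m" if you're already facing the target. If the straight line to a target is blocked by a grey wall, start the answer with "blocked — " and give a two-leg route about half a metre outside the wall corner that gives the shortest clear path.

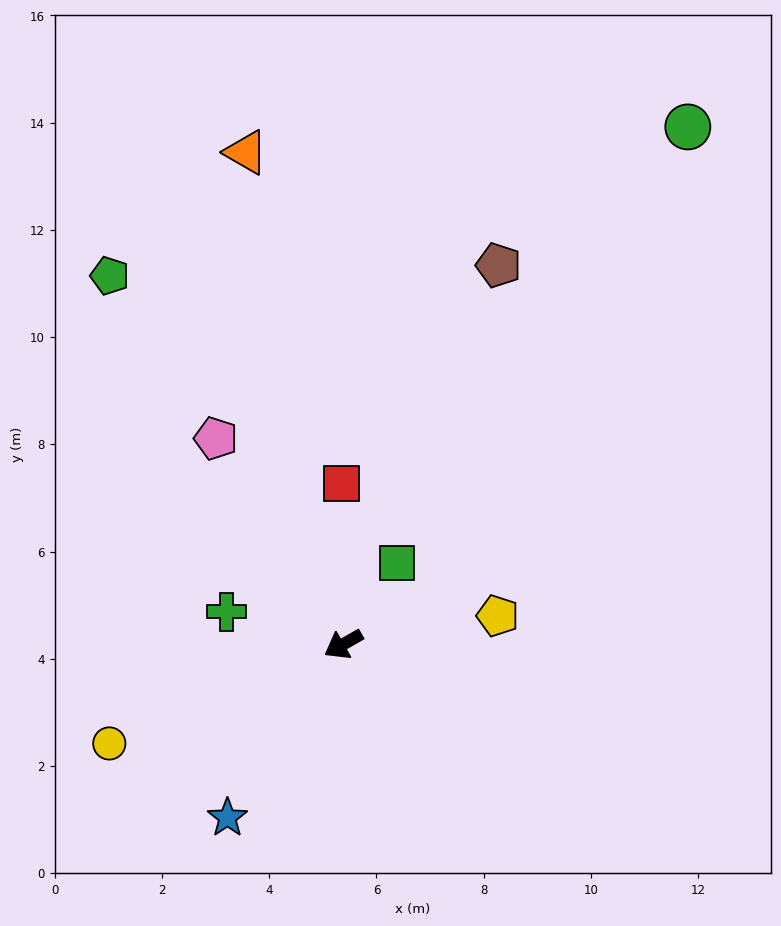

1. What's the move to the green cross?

turn right 45°, forward 2.3 m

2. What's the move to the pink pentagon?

turn right 88°, forward 4.5 m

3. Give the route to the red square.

turn right 119°, forward 3.0 m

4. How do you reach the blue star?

turn left 27°, forward 3.9 m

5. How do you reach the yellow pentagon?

turn left 161°, forward 2.9 m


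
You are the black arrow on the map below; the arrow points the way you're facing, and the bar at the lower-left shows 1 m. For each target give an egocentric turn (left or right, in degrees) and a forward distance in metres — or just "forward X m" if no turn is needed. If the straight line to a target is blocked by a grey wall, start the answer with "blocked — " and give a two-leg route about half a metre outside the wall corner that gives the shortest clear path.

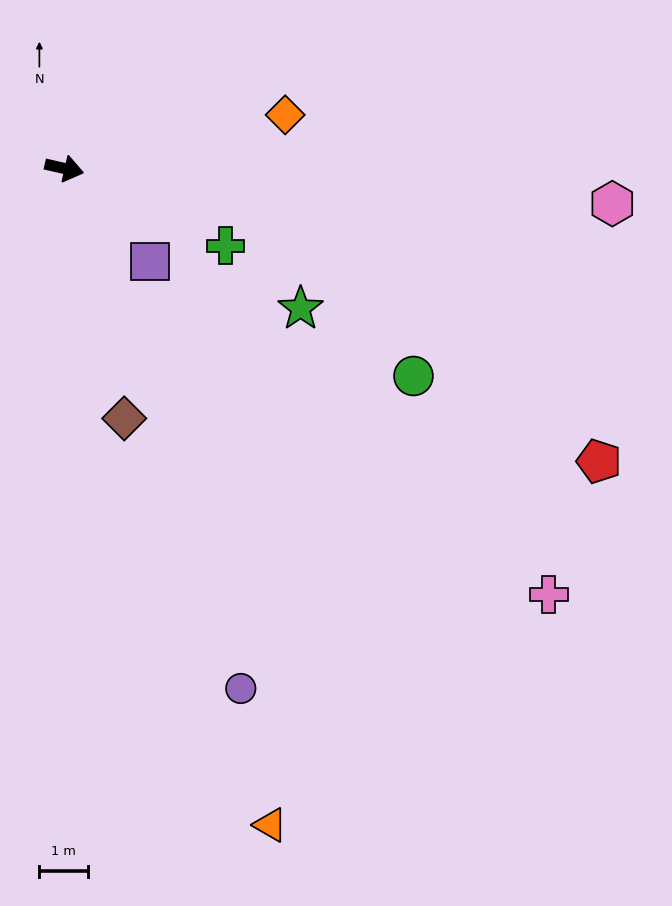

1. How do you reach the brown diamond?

turn right 64°, forward 5.3 m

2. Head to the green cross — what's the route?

turn right 13°, forward 3.7 m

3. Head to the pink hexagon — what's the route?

turn left 9°, forward 11.3 m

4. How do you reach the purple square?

turn right 34°, forward 2.6 m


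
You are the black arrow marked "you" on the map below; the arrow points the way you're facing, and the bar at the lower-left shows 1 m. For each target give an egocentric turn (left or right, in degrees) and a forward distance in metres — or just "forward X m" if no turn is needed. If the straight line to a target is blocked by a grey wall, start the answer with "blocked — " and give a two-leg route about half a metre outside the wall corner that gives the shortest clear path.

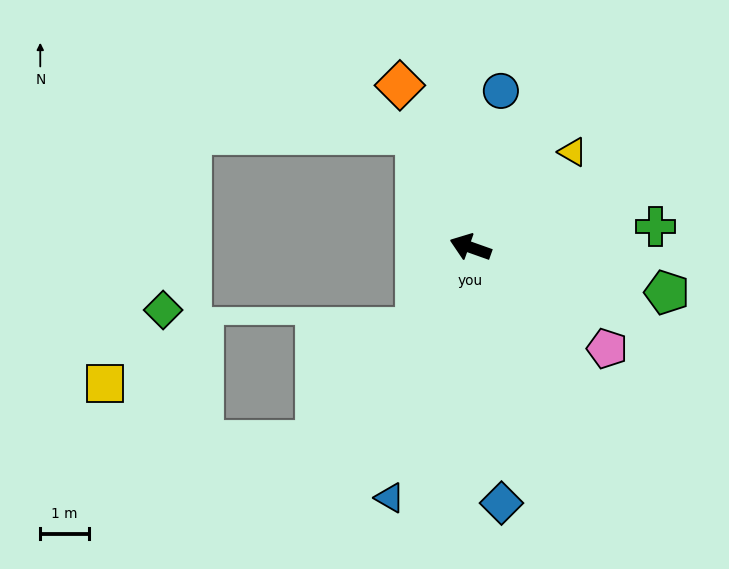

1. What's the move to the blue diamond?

turn left 116°, forward 5.3 m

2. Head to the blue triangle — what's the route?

turn left 92°, forward 5.4 m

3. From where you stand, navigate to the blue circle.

turn right 81°, forward 3.3 m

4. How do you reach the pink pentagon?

turn left 163°, forward 3.5 m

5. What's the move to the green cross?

turn right 154°, forward 3.8 m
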